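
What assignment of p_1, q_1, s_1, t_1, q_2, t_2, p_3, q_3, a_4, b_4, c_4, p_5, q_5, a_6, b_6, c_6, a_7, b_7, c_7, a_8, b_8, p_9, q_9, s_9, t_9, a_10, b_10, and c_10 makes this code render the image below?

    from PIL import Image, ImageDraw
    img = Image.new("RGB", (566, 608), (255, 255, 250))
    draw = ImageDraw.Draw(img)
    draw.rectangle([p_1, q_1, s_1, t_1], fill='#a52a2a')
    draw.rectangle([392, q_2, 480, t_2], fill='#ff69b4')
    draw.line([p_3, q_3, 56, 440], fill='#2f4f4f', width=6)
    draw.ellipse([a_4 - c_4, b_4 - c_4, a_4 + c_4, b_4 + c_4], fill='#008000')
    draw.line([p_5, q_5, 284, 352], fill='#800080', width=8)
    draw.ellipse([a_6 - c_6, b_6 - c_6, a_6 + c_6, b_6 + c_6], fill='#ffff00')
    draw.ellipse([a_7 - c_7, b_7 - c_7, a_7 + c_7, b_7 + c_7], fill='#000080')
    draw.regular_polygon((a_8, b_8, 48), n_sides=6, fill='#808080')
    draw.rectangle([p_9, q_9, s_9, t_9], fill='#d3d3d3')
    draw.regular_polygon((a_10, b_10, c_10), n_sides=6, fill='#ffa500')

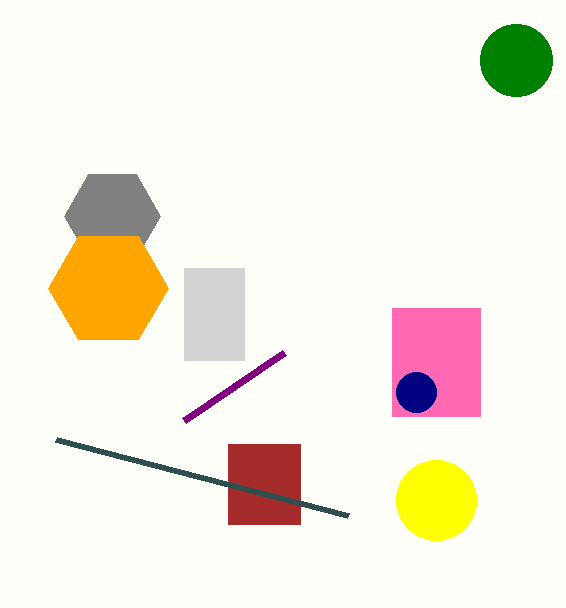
p_1 = 228
q_1 = 444
s_1 = 300
t_1 = 524
q_2 = 308
t_2 = 416
p_3 = 348
q_3 = 516
a_4 = 516
b_4 = 60
c_4 = 36
p_5 = 184
q_5 = 420
a_6 = 436
b_6 = 500
c_6 = 40
a_7 = 416
b_7 = 392
c_7 = 20
a_8 = 112
b_8 = 216
p_9 = 184
q_9 = 268
s_9 = 244
t_9 = 360
a_10 = 108
b_10 = 288
c_10 = 60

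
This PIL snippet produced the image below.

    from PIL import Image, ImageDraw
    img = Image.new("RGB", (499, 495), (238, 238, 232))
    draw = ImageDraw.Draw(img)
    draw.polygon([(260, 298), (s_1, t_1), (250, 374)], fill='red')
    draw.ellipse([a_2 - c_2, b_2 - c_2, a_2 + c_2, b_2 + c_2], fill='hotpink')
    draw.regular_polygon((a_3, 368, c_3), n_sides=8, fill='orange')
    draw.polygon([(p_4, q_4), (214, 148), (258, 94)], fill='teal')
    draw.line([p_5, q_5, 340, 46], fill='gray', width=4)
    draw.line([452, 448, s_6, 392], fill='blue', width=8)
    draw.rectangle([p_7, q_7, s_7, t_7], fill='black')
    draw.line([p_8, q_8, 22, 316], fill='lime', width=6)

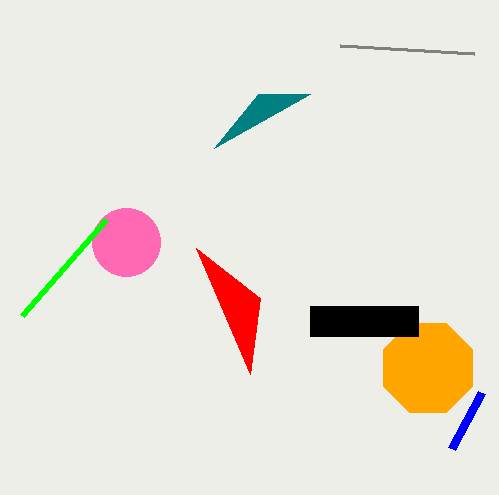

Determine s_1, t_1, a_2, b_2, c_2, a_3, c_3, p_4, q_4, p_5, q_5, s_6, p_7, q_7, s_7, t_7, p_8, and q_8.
s_1 = 196
t_1 = 248
a_2 = 126
b_2 = 242
c_2 = 34
a_3 = 428
c_3 = 48
p_4 = 310
q_4 = 94
p_5 = 474
q_5 = 54
s_6 = 482
p_7 = 310
q_7 = 306
s_7 = 418
t_7 = 336
p_8 = 106
q_8 = 220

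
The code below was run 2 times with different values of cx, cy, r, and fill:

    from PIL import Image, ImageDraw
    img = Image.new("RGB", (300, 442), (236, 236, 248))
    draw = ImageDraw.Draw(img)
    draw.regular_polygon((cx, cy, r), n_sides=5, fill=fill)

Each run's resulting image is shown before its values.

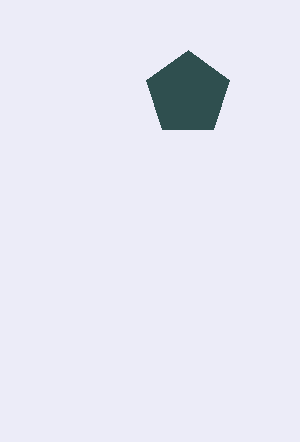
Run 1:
cx = 188; cy = 94; r = 44; fill = 'darkslategray'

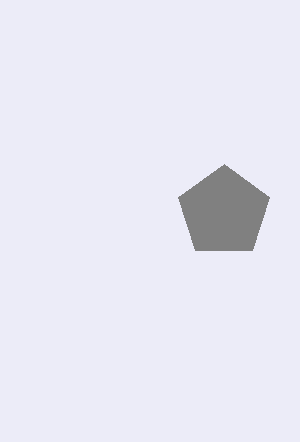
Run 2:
cx = 224, cy = 212, r = 48, fill = 'gray'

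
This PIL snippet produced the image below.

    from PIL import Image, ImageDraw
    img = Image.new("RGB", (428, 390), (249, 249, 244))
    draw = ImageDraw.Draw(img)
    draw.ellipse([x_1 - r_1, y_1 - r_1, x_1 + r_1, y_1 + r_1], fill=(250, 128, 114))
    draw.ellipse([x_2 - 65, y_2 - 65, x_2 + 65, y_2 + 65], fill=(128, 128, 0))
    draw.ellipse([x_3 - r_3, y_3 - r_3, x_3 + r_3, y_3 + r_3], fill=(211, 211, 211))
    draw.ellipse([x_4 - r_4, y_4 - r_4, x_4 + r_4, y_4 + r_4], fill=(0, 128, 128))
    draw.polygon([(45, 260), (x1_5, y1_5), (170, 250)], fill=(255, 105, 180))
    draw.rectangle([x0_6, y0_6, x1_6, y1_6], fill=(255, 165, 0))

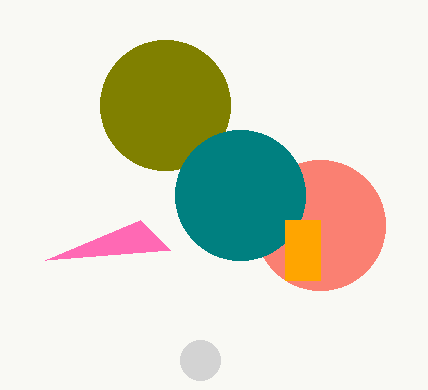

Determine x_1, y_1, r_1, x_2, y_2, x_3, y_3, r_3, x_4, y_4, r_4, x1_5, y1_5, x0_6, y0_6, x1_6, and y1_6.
x_1 = 320, y_1 = 225, r_1 = 65, x_2 = 165, y_2 = 105, x_3 = 200, y_3 = 360, r_3 = 20, x_4 = 240, y_4 = 195, r_4 = 65, x1_5 = 140, y1_5 = 220, x0_6 = 285, y0_6 = 220, x1_6 = 320, y1_6 = 280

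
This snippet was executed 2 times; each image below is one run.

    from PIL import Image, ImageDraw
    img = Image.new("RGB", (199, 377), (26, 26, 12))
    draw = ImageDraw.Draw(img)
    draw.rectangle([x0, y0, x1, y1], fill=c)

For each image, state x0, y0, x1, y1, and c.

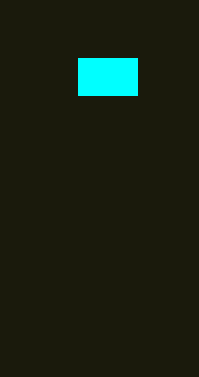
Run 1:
x0 = 78
y0 = 58
x1 = 137
y1 = 95
c = 'cyan'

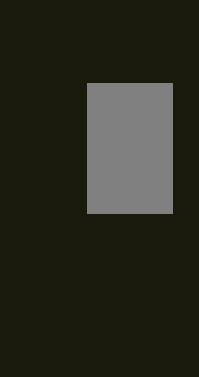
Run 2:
x0 = 87
y0 = 83
x1 = 172
y1 = 213
c = 'gray'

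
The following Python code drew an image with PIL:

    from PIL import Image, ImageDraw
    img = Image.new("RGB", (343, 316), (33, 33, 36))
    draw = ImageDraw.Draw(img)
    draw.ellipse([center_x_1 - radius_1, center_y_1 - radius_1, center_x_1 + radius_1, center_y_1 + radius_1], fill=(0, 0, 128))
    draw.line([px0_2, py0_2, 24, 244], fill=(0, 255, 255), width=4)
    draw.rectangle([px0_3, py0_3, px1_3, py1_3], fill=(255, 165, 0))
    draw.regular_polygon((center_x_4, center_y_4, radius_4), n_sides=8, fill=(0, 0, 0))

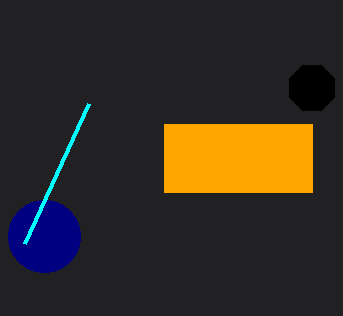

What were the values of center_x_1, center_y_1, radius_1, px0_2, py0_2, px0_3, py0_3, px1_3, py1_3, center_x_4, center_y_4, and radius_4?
center_x_1 = 44, center_y_1 = 236, radius_1 = 36, px0_2 = 88, py0_2 = 104, px0_3 = 164, py0_3 = 124, px1_3 = 312, py1_3 = 192, center_x_4 = 312, center_y_4 = 88, radius_4 = 24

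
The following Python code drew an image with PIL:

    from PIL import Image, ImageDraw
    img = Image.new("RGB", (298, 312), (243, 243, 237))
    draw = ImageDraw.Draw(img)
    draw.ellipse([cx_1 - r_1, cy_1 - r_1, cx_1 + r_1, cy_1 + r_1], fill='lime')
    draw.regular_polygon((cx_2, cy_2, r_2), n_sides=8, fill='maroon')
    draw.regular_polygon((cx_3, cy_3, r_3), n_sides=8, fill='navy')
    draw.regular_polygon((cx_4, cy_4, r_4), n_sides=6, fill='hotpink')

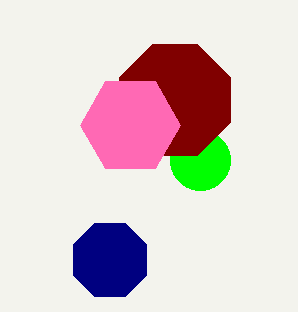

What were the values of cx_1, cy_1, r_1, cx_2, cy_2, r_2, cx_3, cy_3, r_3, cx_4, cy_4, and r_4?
cx_1 = 200
cy_1 = 160
r_1 = 30
cx_2 = 175
cy_2 = 100
r_2 = 60
cx_3 = 110
cy_3 = 260
r_3 = 40
cx_4 = 130
cy_4 = 125
r_4 = 50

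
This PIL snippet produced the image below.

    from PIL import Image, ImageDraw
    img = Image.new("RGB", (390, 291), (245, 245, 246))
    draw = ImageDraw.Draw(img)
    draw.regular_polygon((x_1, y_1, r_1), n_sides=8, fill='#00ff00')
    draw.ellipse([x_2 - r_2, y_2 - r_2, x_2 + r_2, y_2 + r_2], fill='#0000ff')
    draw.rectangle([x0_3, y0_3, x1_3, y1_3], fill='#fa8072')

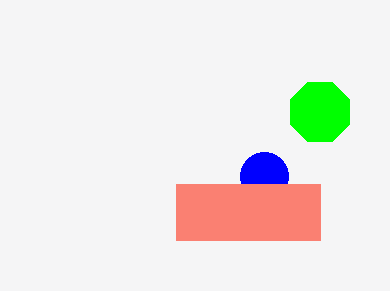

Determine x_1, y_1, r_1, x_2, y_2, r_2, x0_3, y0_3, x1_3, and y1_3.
x_1 = 320; y_1 = 112; r_1 = 32; x_2 = 264; y_2 = 176; r_2 = 24; x0_3 = 176; y0_3 = 184; x1_3 = 320; y1_3 = 240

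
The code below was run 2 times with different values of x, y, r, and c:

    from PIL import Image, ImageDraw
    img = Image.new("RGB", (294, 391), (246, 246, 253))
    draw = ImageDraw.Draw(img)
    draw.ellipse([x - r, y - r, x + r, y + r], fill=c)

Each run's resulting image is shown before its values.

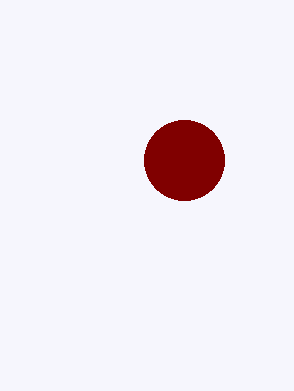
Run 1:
x = 184, y = 160, r = 40, c = 'maroon'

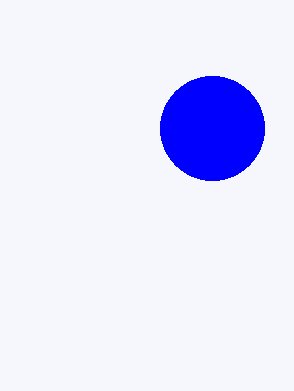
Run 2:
x = 212
y = 128
r = 52
c = 'blue'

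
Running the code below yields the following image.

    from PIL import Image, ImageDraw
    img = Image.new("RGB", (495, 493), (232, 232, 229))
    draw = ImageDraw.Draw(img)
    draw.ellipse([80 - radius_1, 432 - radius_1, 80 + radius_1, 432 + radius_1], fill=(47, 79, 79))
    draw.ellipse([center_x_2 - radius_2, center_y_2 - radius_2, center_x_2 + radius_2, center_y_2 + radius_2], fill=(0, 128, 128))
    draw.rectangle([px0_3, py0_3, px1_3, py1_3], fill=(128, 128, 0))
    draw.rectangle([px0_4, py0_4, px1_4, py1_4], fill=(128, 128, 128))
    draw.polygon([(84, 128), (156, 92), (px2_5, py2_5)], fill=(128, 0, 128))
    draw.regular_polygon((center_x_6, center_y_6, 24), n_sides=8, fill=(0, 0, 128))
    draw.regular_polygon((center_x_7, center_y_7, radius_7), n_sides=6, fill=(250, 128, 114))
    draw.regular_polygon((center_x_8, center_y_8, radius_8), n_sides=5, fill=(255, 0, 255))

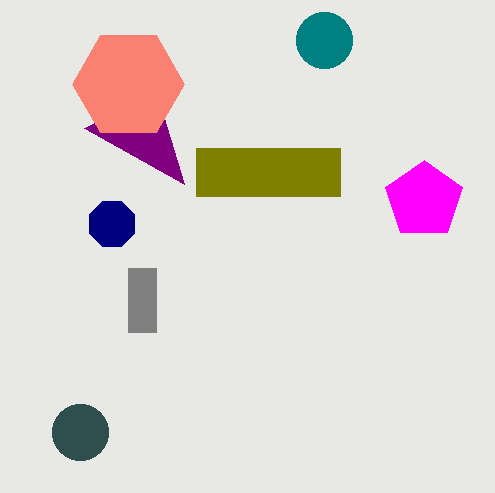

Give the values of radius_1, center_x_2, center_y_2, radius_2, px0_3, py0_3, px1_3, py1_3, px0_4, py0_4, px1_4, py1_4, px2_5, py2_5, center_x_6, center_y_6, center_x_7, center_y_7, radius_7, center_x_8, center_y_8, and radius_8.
radius_1 = 28, center_x_2 = 324, center_y_2 = 40, radius_2 = 28, px0_3 = 196, py0_3 = 148, px1_3 = 340, py1_3 = 196, px0_4 = 128, py0_4 = 268, px1_4 = 156, py1_4 = 332, px2_5 = 184, py2_5 = 184, center_x_6 = 112, center_y_6 = 224, center_x_7 = 128, center_y_7 = 84, radius_7 = 56, center_x_8 = 424, center_y_8 = 200, radius_8 = 40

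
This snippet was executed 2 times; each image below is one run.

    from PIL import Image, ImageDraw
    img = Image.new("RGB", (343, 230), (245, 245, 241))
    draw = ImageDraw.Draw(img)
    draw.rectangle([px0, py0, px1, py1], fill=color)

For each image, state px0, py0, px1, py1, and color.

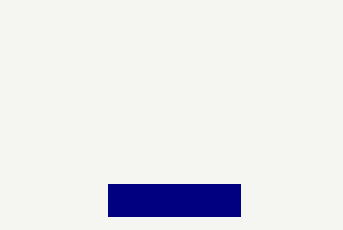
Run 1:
px0 = 108
py0 = 184
px1 = 240
py1 = 216
color = 'navy'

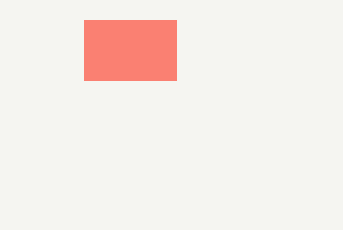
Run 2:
px0 = 84, py0 = 20, px1 = 176, py1 = 80, color = 'salmon'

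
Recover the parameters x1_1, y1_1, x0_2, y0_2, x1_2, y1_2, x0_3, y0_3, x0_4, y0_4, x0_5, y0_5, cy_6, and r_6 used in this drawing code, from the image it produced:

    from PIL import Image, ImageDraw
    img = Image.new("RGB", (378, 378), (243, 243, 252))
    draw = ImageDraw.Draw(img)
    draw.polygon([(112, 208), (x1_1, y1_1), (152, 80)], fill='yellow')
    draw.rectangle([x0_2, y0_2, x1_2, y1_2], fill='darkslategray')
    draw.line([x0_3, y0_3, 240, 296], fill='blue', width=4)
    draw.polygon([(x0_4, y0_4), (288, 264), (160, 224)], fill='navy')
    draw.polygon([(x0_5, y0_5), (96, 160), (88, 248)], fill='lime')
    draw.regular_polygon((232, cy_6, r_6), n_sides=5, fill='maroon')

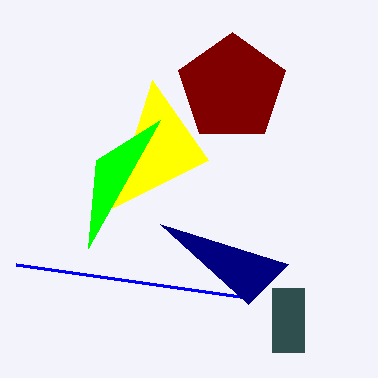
x1_1 = 208, y1_1 = 160, x0_2 = 272, y0_2 = 288, x1_2 = 304, y1_2 = 352, x0_3 = 16, y0_3 = 264, x0_4 = 248, y0_4 = 304, x0_5 = 160, y0_5 = 120, cy_6 = 88, r_6 = 56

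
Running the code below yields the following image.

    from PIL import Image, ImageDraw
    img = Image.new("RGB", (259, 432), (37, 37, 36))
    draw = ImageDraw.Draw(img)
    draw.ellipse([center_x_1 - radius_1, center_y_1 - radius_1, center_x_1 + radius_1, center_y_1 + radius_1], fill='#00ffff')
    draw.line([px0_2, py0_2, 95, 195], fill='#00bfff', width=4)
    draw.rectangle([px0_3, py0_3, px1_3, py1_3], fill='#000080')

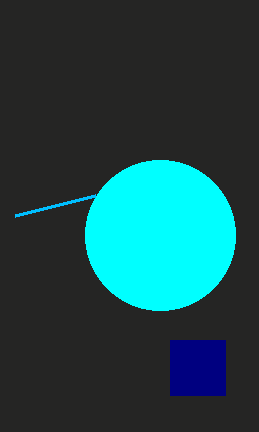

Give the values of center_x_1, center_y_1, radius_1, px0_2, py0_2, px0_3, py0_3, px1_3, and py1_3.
center_x_1 = 160, center_y_1 = 235, radius_1 = 75, px0_2 = 15, py0_2 = 215, px0_3 = 170, py0_3 = 340, px1_3 = 225, py1_3 = 395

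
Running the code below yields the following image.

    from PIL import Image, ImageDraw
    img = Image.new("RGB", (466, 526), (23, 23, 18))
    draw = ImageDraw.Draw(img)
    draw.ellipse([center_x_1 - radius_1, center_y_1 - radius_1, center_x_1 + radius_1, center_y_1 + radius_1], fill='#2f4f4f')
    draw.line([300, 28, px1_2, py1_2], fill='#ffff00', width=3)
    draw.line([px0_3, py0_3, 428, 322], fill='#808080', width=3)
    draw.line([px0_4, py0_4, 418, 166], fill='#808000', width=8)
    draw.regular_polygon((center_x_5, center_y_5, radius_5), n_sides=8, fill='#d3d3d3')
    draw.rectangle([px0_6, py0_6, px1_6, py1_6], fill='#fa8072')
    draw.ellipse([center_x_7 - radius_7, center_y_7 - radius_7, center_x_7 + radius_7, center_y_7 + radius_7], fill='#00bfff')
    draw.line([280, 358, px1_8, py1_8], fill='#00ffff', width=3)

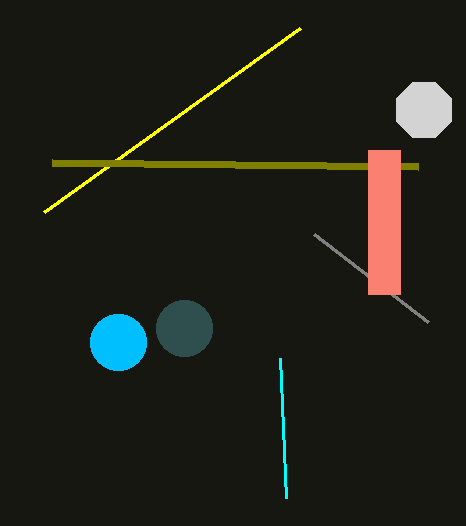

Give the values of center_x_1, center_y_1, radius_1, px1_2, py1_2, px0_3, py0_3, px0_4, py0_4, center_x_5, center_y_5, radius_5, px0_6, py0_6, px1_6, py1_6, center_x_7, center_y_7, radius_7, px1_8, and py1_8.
center_x_1 = 184, center_y_1 = 328, radius_1 = 28, px1_2 = 44, py1_2 = 212, px0_3 = 314, py0_3 = 234, px0_4 = 52, py0_4 = 162, center_x_5 = 424, center_y_5 = 110, radius_5 = 30, px0_6 = 368, py0_6 = 150, px1_6 = 400, py1_6 = 294, center_x_7 = 118, center_y_7 = 342, radius_7 = 28, px1_8 = 286, py1_8 = 498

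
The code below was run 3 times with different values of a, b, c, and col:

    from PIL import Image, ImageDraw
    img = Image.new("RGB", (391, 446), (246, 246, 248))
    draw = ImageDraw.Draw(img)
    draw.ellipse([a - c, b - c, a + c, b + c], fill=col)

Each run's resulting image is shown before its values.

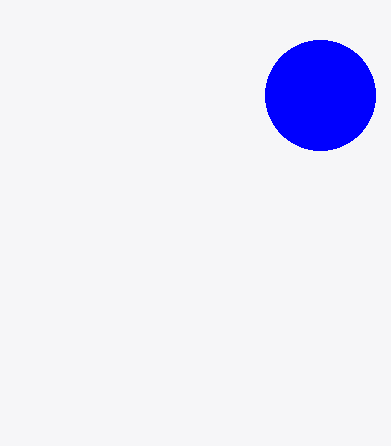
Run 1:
a = 320, b = 95, c = 55, col = 'blue'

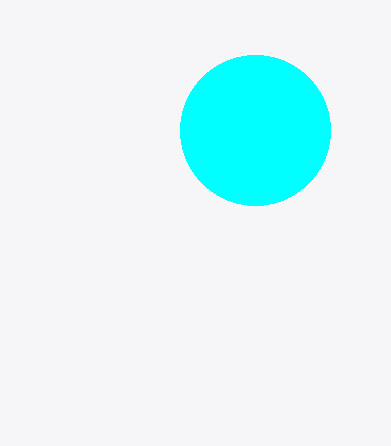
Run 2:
a = 255
b = 130
c = 75
col = 'cyan'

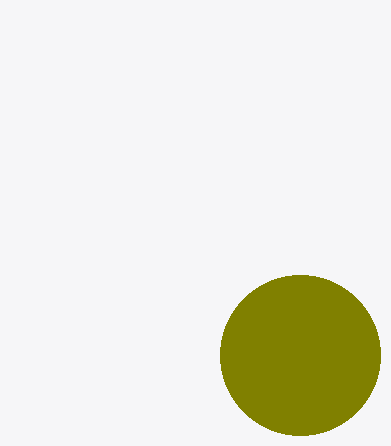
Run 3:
a = 300; b = 355; c = 80; col = 'olive'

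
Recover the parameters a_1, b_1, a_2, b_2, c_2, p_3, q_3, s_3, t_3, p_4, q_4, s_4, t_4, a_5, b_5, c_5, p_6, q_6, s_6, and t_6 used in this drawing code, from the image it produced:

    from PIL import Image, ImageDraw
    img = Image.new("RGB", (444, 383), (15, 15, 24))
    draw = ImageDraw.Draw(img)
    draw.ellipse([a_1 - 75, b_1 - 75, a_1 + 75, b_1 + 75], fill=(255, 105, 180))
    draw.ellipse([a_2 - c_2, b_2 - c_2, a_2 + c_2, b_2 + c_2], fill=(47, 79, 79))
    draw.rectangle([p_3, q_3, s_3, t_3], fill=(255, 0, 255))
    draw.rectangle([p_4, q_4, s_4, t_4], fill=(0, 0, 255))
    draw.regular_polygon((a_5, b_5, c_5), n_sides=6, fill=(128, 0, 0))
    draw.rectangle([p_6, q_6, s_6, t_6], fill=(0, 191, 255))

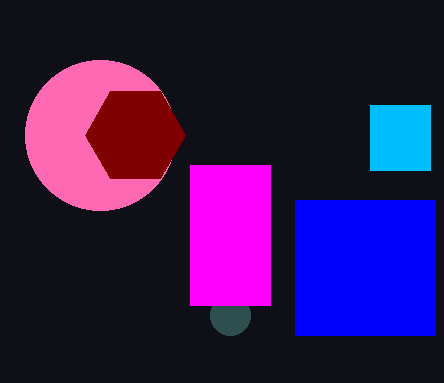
a_1 = 100; b_1 = 135; a_2 = 230; b_2 = 315; c_2 = 20; p_3 = 190; q_3 = 165; s_3 = 270; t_3 = 305; p_4 = 295; q_4 = 200; s_4 = 435; t_4 = 335; a_5 = 135; b_5 = 135; c_5 = 50; p_6 = 370; q_6 = 105; s_6 = 430; t_6 = 170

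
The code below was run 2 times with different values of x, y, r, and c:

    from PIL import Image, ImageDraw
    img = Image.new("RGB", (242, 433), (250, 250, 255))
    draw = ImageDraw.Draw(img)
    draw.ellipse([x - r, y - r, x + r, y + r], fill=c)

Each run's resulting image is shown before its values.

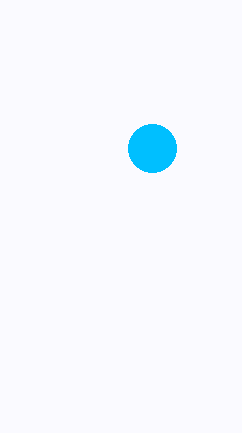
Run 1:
x = 152
y = 148
r = 24
c = 'deepskyblue'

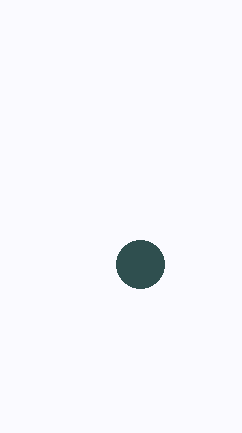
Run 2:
x = 140, y = 264, r = 24, c = 'darkslategray'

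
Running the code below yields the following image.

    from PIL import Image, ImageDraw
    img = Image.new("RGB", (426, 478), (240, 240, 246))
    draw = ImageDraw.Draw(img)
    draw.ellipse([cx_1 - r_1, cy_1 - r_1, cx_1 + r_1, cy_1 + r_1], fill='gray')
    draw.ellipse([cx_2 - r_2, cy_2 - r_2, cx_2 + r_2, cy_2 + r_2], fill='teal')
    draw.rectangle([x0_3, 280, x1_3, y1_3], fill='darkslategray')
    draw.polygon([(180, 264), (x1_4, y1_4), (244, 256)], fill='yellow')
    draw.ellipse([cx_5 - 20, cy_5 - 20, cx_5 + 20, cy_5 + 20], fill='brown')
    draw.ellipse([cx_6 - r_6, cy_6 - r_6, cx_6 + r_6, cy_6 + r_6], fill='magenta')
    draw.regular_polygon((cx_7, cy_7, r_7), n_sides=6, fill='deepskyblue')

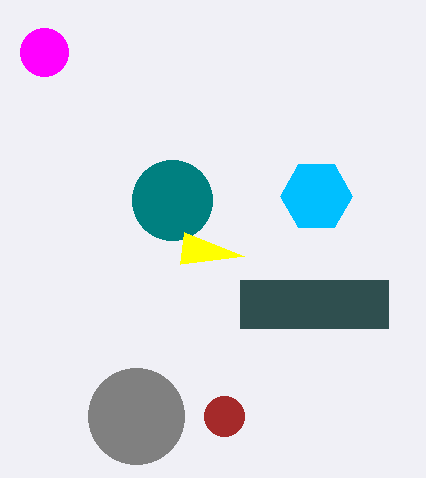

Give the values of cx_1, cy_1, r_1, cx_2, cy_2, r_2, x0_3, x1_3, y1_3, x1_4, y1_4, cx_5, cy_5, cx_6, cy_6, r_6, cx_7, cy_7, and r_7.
cx_1 = 136
cy_1 = 416
r_1 = 48
cx_2 = 172
cy_2 = 200
r_2 = 40
x0_3 = 240
x1_3 = 388
y1_3 = 328
x1_4 = 184
y1_4 = 232
cx_5 = 224
cy_5 = 416
cx_6 = 44
cy_6 = 52
r_6 = 24
cx_7 = 316
cy_7 = 196
r_7 = 36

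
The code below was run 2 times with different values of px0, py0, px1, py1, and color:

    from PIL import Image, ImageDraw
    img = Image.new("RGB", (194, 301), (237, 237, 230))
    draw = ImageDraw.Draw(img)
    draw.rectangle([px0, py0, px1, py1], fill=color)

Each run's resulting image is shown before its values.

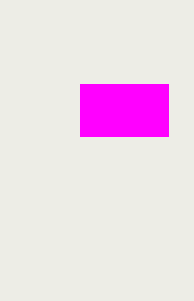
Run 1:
px0 = 80; py0 = 84; px1 = 168; py1 = 136; color = 'magenta'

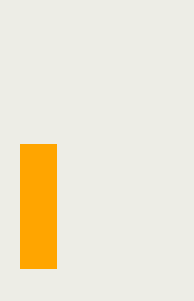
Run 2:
px0 = 20, py0 = 144, px1 = 56, py1 = 268, color = 'orange'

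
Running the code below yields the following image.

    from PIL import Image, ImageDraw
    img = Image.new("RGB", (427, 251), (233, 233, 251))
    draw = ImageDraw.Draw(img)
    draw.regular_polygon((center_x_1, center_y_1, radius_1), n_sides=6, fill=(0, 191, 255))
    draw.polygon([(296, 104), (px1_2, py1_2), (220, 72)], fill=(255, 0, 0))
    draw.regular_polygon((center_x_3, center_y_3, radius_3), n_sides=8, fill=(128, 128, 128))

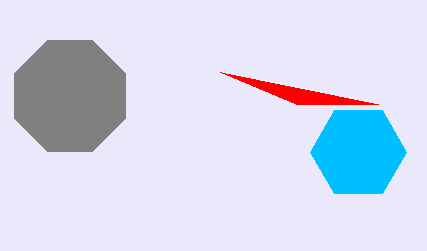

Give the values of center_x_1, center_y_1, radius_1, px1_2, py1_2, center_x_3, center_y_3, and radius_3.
center_x_1 = 358
center_y_1 = 152
radius_1 = 48
px1_2 = 378
py1_2 = 104
center_x_3 = 70
center_y_3 = 96
radius_3 = 60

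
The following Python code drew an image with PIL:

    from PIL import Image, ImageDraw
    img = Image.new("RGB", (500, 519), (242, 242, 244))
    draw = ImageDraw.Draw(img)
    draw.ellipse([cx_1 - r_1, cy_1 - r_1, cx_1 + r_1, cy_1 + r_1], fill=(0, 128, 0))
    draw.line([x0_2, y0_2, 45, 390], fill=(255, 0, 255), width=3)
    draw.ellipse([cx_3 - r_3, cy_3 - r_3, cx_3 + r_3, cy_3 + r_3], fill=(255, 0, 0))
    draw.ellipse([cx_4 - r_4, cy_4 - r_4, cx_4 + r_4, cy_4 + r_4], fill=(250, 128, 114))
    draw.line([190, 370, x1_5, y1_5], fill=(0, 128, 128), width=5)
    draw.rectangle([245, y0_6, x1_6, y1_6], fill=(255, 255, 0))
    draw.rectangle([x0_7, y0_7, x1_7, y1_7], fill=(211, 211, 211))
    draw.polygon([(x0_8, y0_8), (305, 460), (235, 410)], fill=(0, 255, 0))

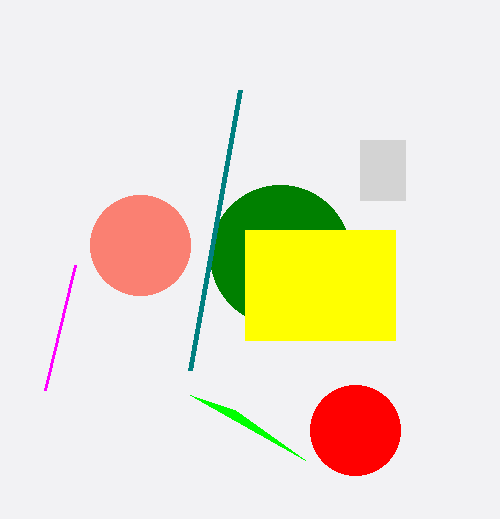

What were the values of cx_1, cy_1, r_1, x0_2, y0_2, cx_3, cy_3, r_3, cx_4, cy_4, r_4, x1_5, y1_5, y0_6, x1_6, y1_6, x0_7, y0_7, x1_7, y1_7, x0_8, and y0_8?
cx_1 = 280, cy_1 = 255, r_1 = 70, x0_2 = 75, y0_2 = 265, cx_3 = 355, cy_3 = 430, r_3 = 45, cx_4 = 140, cy_4 = 245, r_4 = 50, x1_5 = 240, y1_5 = 90, y0_6 = 230, x1_6 = 395, y1_6 = 340, x0_7 = 360, y0_7 = 140, x1_7 = 405, y1_7 = 200, x0_8 = 190, y0_8 = 395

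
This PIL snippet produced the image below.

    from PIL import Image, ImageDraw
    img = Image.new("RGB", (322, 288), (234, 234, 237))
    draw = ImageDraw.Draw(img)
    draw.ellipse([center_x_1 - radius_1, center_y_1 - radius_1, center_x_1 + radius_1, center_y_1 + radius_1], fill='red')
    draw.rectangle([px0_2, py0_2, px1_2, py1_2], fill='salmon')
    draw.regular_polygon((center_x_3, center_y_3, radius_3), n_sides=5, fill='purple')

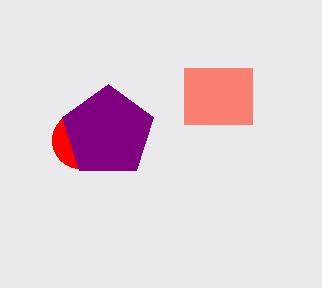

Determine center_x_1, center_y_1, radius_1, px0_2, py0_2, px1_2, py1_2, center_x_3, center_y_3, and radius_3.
center_x_1 = 80
center_y_1 = 140
radius_1 = 28
px0_2 = 184
py0_2 = 68
px1_2 = 252
py1_2 = 124
center_x_3 = 108
center_y_3 = 132
radius_3 = 48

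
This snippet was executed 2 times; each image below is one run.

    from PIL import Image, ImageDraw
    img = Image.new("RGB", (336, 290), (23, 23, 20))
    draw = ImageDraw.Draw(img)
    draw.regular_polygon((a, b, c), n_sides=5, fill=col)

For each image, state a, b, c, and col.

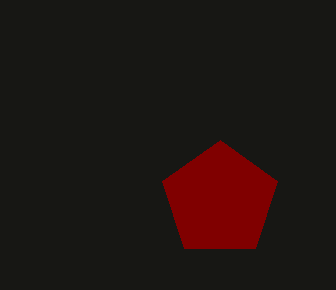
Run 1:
a = 220; b = 200; c = 60; col = 'maroon'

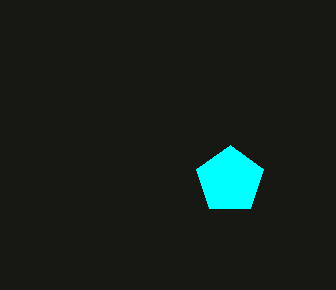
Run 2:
a = 230, b = 180, c = 35, col = 'cyan'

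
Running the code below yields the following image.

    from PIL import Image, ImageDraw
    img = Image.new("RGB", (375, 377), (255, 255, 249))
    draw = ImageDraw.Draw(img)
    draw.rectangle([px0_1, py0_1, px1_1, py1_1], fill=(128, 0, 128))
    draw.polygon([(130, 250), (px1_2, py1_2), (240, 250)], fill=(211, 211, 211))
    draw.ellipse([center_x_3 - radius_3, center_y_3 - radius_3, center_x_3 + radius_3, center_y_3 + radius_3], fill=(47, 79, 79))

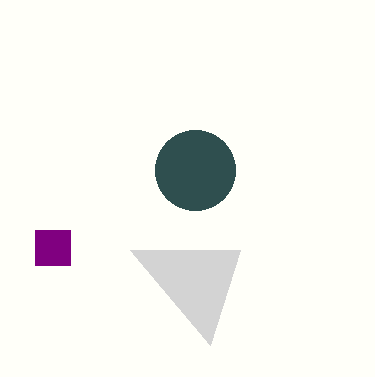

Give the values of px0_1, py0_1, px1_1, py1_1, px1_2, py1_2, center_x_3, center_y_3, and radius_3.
px0_1 = 35
py0_1 = 230
px1_1 = 70
py1_1 = 265
px1_2 = 210
py1_2 = 345
center_x_3 = 195
center_y_3 = 170
radius_3 = 40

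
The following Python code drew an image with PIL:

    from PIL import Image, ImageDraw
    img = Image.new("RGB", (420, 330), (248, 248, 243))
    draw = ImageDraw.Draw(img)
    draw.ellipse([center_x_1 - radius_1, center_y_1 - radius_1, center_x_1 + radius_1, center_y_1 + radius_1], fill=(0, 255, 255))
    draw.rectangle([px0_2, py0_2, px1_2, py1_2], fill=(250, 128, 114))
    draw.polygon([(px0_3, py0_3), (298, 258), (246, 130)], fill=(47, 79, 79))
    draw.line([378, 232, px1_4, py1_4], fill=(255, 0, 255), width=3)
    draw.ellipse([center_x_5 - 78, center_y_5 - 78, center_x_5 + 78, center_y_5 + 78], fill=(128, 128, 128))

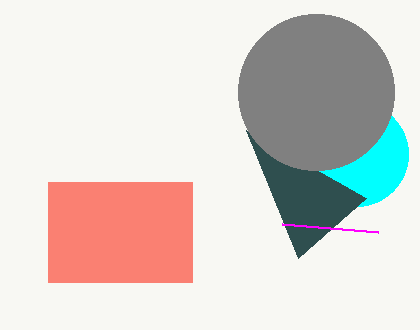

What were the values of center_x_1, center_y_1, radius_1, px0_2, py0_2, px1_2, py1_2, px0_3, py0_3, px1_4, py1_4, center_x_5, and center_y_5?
center_x_1 = 356; center_y_1 = 154; radius_1 = 52; px0_2 = 48; py0_2 = 182; px1_2 = 192; py1_2 = 282; px0_3 = 366; py0_3 = 198; px1_4 = 282; py1_4 = 224; center_x_5 = 316; center_y_5 = 92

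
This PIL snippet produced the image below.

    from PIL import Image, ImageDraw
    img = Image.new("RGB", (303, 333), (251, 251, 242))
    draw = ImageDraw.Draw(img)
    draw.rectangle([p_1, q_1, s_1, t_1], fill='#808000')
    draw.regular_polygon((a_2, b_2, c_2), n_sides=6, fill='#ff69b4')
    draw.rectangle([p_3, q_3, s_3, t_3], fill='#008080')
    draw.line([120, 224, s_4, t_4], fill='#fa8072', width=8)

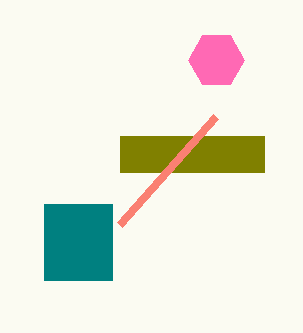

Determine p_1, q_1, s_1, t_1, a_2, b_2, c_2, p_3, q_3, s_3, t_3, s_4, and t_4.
p_1 = 120, q_1 = 136, s_1 = 264, t_1 = 172, a_2 = 216, b_2 = 60, c_2 = 28, p_3 = 44, q_3 = 204, s_3 = 112, t_3 = 280, s_4 = 216, t_4 = 116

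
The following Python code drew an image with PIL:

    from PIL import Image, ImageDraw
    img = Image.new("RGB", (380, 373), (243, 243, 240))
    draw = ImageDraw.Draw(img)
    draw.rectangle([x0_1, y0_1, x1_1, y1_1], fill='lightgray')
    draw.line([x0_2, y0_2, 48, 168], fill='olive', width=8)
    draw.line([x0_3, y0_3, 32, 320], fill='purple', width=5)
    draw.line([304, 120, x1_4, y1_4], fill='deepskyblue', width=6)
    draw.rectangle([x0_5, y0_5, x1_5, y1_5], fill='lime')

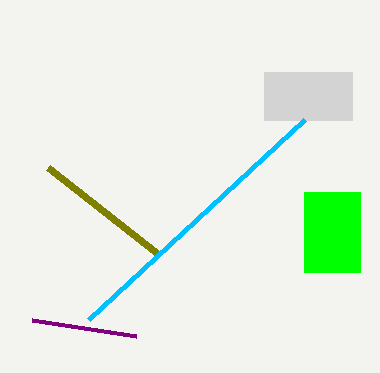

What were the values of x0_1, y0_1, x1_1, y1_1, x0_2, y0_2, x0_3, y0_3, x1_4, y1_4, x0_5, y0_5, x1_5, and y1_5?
x0_1 = 264, y0_1 = 72, x1_1 = 352, y1_1 = 120, x0_2 = 160, y0_2 = 256, x0_3 = 136, y0_3 = 336, x1_4 = 88, y1_4 = 320, x0_5 = 304, y0_5 = 192, x1_5 = 360, y1_5 = 272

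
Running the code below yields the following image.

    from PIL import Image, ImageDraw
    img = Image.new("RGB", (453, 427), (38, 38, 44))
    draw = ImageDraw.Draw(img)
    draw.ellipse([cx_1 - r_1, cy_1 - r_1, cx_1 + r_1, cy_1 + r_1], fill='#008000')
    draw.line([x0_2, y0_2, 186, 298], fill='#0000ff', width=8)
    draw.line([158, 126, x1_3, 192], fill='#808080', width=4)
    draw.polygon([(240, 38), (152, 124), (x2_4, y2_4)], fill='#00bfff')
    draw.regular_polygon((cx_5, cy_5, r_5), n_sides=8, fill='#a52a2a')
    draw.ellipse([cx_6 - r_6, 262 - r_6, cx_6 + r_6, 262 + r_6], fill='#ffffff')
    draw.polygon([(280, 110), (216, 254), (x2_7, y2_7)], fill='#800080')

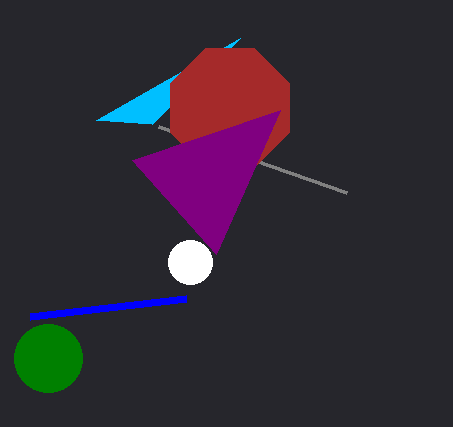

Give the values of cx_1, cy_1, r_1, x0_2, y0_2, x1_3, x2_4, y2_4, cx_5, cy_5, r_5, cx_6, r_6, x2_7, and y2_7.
cx_1 = 48
cy_1 = 358
r_1 = 34
x0_2 = 30
y0_2 = 316
x1_3 = 346
x2_4 = 96
y2_4 = 120
cx_5 = 230
cy_5 = 108
r_5 = 64
cx_6 = 190
r_6 = 22
x2_7 = 132
y2_7 = 160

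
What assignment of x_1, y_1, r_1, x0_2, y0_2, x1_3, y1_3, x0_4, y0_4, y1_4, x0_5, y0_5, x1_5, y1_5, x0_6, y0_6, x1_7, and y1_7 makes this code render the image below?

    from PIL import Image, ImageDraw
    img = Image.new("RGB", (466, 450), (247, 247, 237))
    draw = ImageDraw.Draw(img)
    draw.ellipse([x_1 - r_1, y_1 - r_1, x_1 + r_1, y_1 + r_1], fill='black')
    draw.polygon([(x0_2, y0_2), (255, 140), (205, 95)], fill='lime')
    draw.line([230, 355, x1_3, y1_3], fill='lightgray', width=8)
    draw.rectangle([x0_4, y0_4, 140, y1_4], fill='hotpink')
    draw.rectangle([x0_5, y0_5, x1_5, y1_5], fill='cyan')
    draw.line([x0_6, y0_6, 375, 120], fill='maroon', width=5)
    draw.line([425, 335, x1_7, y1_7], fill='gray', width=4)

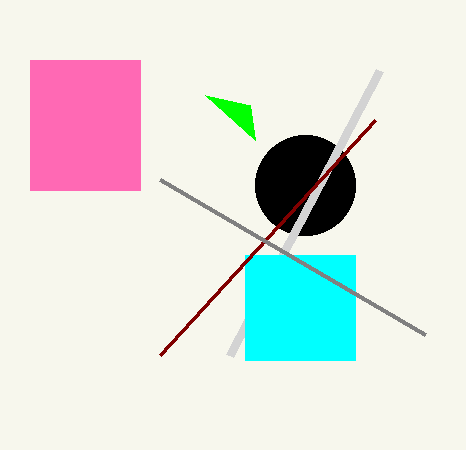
x_1 = 305; y_1 = 185; r_1 = 50; x0_2 = 250; y0_2 = 105; x1_3 = 380; y1_3 = 70; x0_4 = 30; y0_4 = 60; y1_4 = 190; x0_5 = 245; y0_5 = 255; x1_5 = 355; y1_5 = 360; x0_6 = 160; y0_6 = 355; x1_7 = 160; y1_7 = 180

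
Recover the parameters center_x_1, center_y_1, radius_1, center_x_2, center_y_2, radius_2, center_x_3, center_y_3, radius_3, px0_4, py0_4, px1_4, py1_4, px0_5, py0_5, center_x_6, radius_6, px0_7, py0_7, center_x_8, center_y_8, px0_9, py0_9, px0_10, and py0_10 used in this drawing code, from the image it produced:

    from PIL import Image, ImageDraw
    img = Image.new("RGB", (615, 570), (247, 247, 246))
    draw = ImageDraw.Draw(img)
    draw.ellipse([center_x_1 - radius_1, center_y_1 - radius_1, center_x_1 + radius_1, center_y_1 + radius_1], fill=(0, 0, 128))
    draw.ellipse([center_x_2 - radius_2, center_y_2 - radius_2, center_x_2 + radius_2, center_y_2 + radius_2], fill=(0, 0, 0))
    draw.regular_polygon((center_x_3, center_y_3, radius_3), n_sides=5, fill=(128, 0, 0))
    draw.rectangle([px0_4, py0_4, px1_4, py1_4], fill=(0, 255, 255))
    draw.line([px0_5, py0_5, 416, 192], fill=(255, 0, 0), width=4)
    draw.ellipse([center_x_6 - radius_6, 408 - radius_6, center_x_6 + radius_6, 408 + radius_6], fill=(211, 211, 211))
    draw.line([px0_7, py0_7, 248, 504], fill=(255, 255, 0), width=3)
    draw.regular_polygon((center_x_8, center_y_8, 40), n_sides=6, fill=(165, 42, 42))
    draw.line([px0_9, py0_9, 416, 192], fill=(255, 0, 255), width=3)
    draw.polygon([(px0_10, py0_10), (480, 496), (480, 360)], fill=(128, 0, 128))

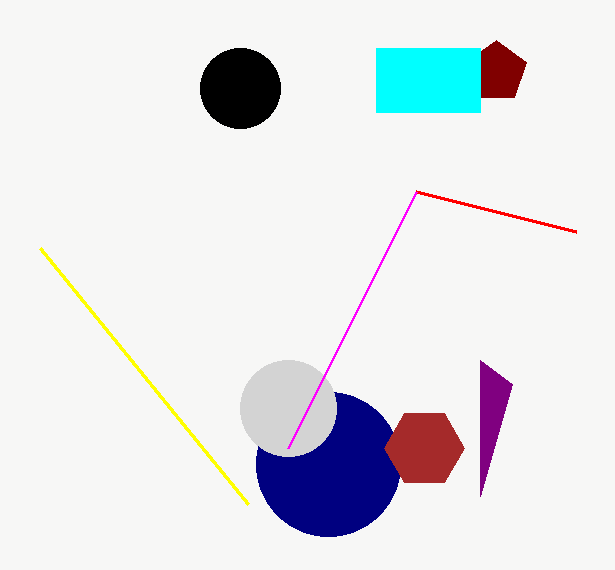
center_x_1 = 328; center_y_1 = 464; radius_1 = 72; center_x_2 = 240; center_y_2 = 88; radius_2 = 40; center_x_3 = 496; center_y_3 = 72; radius_3 = 32; px0_4 = 376; py0_4 = 48; px1_4 = 480; py1_4 = 112; px0_5 = 576; py0_5 = 232; center_x_6 = 288; radius_6 = 48; px0_7 = 40; py0_7 = 248; center_x_8 = 424; center_y_8 = 448; px0_9 = 288; py0_9 = 448; px0_10 = 512; py0_10 = 384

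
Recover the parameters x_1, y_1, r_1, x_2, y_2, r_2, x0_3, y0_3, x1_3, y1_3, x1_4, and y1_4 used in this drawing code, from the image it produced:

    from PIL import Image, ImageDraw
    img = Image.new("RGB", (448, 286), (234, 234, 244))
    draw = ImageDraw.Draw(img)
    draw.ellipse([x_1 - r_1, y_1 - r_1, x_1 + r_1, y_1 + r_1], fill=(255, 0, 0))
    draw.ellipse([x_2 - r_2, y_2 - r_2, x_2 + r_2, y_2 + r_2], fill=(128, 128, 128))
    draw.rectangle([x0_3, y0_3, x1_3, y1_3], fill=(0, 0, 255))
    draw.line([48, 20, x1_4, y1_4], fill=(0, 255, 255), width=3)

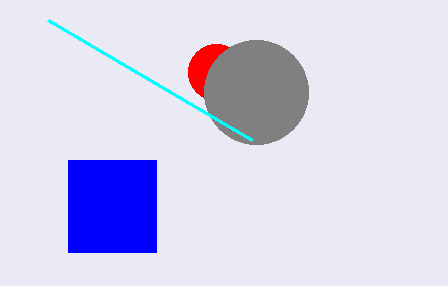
x_1 = 216; y_1 = 72; r_1 = 28; x_2 = 256; y_2 = 92; r_2 = 52; x0_3 = 68; y0_3 = 160; x1_3 = 156; y1_3 = 252; x1_4 = 252; y1_4 = 140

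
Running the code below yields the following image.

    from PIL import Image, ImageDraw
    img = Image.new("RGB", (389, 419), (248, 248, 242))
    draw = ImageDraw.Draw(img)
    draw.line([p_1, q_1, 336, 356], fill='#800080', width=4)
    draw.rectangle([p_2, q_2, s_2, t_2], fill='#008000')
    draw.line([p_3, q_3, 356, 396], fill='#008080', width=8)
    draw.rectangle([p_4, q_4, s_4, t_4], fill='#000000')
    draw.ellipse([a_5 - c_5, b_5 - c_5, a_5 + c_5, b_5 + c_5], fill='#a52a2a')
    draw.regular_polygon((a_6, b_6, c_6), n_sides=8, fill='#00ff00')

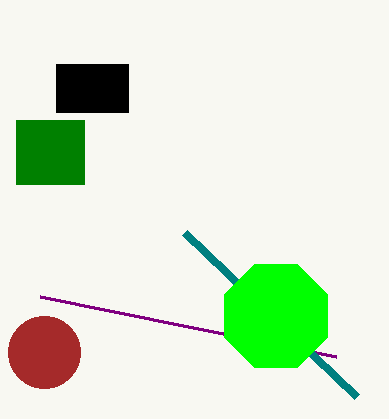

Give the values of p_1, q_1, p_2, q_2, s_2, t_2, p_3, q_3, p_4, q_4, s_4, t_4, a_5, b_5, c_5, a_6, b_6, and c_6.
p_1 = 40
q_1 = 296
p_2 = 16
q_2 = 120
s_2 = 84
t_2 = 184
p_3 = 184
q_3 = 232
p_4 = 56
q_4 = 64
s_4 = 128
t_4 = 112
a_5 = 44
b_5 = 352
c_5 = 36
a_6 = 276
b_6 = 316
c_6 = 56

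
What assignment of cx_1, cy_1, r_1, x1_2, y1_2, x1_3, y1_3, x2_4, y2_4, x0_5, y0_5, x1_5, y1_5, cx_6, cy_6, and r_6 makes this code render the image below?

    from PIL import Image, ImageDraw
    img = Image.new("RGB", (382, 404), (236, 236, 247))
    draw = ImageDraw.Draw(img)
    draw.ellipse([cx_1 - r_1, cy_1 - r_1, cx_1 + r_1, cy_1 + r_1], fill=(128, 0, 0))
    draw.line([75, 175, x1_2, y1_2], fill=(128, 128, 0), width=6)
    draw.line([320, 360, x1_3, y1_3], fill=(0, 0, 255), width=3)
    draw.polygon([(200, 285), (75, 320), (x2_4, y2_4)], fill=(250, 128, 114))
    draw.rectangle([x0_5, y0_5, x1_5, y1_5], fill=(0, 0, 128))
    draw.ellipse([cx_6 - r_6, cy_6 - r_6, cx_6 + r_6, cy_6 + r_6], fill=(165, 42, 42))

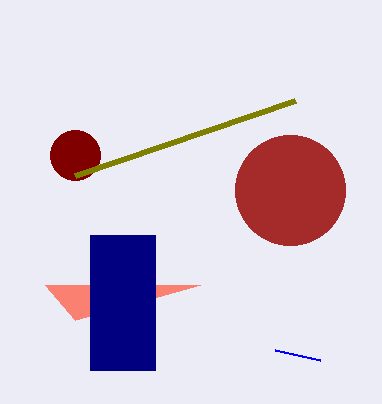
cx_1 = 75, cy_1 = 155, r_1 = 25, x1_2 = 295, y1_2 = 100, x1_3 = 275, y1_3 = 350, x2_4 = 45, y2_4 = 285, x0_5 = 90, y0_5 = 235, x1_5 = 155, y1_5 = 370, cx_6 = 290, cy_6 = 190, r_6 = 55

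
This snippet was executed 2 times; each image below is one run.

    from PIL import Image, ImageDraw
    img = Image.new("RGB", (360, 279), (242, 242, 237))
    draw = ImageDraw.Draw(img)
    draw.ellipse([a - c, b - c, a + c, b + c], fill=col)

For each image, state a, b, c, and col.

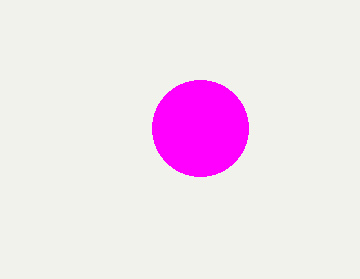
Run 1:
a = 200, b = 128, c = 48, col = 'magenta'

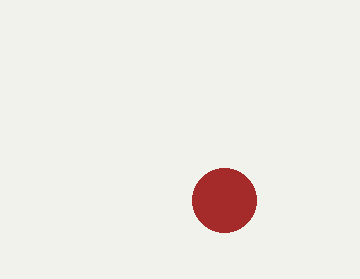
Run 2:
a = 224
b = 200
c = 32
col = 'brown'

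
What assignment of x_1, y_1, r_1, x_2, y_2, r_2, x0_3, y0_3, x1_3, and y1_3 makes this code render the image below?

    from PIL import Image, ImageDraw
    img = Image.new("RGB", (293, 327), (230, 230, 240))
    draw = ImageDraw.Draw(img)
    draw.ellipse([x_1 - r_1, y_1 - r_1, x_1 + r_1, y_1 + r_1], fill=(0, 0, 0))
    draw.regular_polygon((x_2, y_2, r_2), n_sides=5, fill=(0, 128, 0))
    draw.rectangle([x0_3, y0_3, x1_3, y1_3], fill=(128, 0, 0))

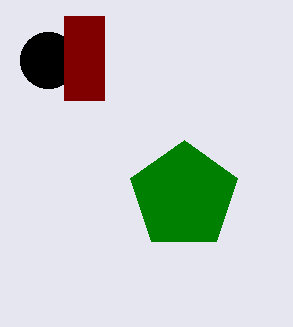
x_1 = 48, y_1 = 60, r_1 = 28, x_2 = 184, y_2 = 196, r_2 = 56, x0_3 = 64, y0_3 = 16, x1_3 = 104, y1_3 = 100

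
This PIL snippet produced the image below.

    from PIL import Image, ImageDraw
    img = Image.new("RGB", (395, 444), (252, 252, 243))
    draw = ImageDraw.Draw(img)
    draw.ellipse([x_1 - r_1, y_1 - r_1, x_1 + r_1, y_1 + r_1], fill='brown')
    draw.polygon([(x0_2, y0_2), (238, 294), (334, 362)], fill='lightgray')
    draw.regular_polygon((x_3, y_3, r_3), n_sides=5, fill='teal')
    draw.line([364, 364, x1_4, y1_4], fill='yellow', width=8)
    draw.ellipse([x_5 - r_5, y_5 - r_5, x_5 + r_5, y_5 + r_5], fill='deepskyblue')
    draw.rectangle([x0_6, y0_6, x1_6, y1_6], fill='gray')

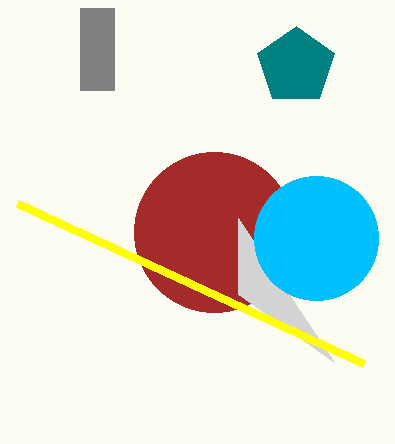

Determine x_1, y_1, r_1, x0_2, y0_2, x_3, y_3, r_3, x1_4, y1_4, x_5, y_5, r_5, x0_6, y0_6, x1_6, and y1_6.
x_1 = 214
y_1 = 232
r_1 = 80
x0_2 = 238
y0_2 = 218
x_3 = 296
y_3 = 66
r_3 = 40
x1_4 = 18
y1_4 = 204
x_5 = 316
y_5 = 238
r_5 = 62
x0_6 = 80
y0_6 = 8
x1_6 = 114
y1_6 = 90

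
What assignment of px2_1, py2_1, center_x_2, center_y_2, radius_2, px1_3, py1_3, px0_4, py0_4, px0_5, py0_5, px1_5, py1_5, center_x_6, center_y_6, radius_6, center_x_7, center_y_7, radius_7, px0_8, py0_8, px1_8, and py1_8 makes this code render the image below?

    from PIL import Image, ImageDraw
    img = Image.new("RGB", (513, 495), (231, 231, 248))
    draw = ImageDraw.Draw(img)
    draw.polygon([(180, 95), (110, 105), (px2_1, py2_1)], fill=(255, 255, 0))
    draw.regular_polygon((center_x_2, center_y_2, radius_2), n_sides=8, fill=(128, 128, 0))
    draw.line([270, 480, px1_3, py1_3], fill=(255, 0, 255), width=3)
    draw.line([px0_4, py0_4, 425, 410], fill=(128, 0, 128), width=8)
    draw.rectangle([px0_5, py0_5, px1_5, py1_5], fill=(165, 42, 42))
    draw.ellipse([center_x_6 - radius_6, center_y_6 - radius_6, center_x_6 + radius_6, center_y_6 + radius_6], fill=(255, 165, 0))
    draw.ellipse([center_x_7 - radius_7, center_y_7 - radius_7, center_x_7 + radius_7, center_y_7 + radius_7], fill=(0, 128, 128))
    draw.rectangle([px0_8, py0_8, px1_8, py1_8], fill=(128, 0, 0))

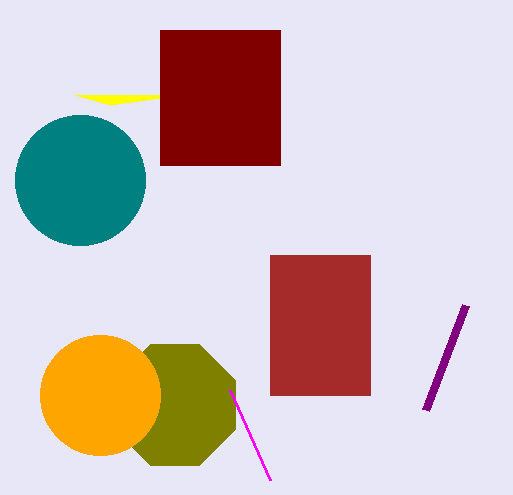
px2_1 = 75, py2_1 = 95, center_x_2 = 175, center_y_2 = 405, radius_2 = 65, px1_3 = 230, py1_3 = 390, px0_4 = 465, py0_4 = 305, px0_5 = 270, py0_5 = 255, px1_5 = 370, py1_5 = 395, center_x_6 = 100, center_y_6 = 395, radius_6 = 60, center_x_7 = 80, center_y_7 = 180, radius_7 = 65, px0_8 = 160, py0_8 = 30, px1_8 = 280, py1_8 = 165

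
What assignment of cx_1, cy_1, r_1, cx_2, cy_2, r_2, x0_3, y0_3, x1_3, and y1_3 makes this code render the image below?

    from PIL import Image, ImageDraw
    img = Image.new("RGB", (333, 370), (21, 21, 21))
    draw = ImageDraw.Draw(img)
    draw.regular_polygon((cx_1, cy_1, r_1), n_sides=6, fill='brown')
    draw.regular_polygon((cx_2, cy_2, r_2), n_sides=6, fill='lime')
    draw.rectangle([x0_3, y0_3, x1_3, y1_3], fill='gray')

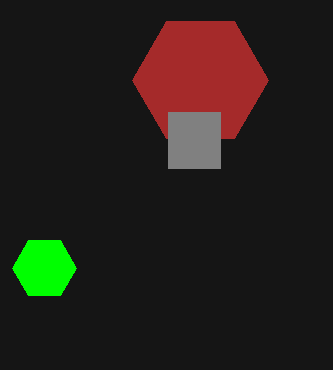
cx_1 = 200; cy_1 = 80; r_1 = 68; cx_2 = 44; cy_2 = 268; r_2 = 32; x0_3 = 168; y0_3 = 112; x1_3 = 220; y1_3 = 168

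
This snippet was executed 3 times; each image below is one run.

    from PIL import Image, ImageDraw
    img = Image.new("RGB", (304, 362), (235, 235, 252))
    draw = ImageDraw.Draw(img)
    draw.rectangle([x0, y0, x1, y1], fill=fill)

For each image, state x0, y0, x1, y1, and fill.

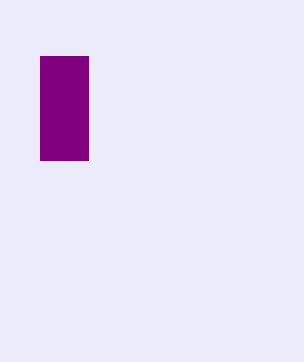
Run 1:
x0 = 40, y0 = 56, x1 = 88, y1 = 160, fill = 'purple'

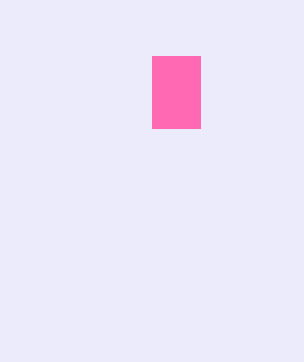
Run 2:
x0 = 152
y0 = 56
x1 = 200
y1 = 128
fill = 'hotpink'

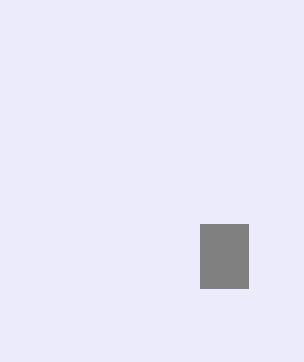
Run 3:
x0 = 200; y0 = 224; x1 = 248; y1 = 288; fill = 'gray'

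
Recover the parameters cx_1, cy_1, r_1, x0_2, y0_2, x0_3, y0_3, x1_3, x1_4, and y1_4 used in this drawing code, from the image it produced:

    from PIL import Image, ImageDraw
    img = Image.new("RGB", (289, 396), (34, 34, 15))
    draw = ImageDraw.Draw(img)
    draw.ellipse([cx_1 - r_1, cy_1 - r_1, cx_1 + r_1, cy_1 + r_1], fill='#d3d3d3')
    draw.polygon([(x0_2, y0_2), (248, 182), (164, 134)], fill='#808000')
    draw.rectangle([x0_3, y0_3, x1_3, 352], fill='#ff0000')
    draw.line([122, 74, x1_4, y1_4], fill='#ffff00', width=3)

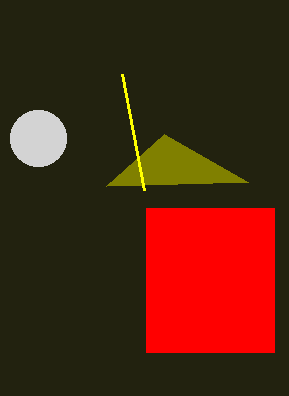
cx_1 = 38
cy_1 = 138
r_1 = 28
x0_2 = 106
y0_2 = 186
x0_3 = 146
y0_3 = 208
x1_3 = 274
x1_4 = 144
y1_4 = 190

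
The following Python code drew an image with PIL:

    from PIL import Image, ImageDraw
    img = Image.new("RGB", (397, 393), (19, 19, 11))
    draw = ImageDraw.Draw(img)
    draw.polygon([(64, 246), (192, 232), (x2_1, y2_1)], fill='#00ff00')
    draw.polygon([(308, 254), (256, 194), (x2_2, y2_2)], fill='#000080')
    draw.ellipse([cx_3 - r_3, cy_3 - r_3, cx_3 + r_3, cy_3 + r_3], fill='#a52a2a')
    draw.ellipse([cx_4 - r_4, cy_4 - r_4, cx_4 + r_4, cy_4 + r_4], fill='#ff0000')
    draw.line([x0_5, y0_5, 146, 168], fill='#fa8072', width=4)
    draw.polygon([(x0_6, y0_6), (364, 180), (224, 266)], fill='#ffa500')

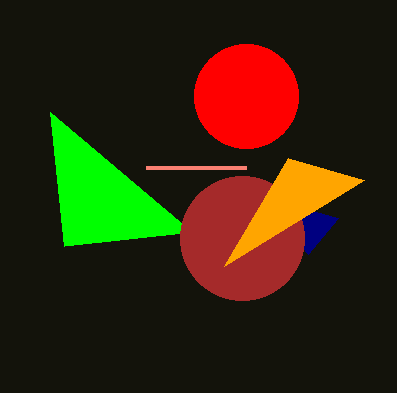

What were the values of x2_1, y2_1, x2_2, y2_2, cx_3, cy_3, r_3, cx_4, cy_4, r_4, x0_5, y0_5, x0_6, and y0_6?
x2_1 = 50; y2_1 = 112; x2_2 = 338; y2_2 = 218; cx_3 = 242; cy_3 = 238; r_3 = 62; cx_4 = 246; cy_4 = 96; r_4 = 52; x0_5 = 246; y0_5 = 168; x0_6 = 288; y0_6 = 158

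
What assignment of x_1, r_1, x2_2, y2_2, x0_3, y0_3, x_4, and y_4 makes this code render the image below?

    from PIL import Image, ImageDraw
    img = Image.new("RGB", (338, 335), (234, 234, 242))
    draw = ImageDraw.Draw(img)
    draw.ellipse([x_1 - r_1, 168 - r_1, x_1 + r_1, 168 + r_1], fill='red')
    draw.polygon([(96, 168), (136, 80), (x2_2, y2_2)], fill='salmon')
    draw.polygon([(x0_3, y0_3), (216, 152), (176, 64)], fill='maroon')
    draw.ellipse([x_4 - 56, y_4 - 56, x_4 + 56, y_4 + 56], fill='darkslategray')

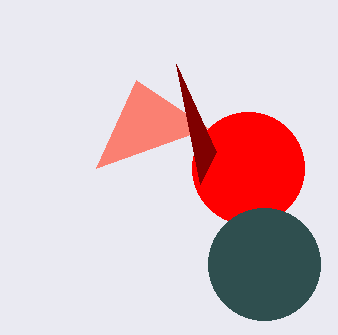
x_1 = 248
r_1 = 56
x2_2 = 208
y2_2 = 128
x0_3 = 200
y0_3 = 184
x_4 = 264
y_4 = 264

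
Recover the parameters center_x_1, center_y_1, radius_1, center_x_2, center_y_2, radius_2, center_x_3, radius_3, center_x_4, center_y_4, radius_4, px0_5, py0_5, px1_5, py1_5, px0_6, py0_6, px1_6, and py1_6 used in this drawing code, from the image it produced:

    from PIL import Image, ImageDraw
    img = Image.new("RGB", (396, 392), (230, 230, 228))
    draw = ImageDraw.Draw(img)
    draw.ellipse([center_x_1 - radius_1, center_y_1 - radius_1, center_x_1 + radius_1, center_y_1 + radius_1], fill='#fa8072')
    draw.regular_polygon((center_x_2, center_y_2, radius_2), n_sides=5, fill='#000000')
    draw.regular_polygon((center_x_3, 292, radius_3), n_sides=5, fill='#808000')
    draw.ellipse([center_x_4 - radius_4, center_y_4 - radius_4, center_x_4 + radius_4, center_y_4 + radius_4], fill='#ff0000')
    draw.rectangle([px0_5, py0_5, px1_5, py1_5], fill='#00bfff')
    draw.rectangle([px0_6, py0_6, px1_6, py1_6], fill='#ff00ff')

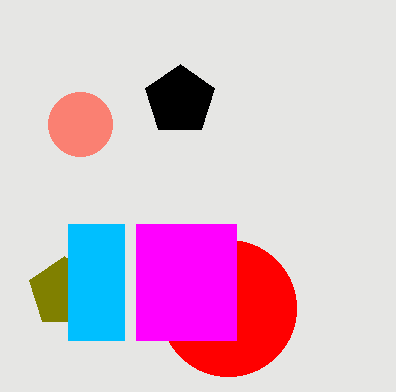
center_x_1 = 80; center_y_1 = 124; radius_1 = 32; center_x_2 = 180; center_y_2 = 100; radius_2 = 36; center_x_3 = 64; radius_3 = 36; center_x_4 = 228; center_y_4 = 308; radius_4 = 68; px0_5 = 68; py0_5 = 224; px1_5 = 124; py1_5 = 340; px0_6 = 136; py0_6 = 224; px1_6 = 236; py1_6 = 340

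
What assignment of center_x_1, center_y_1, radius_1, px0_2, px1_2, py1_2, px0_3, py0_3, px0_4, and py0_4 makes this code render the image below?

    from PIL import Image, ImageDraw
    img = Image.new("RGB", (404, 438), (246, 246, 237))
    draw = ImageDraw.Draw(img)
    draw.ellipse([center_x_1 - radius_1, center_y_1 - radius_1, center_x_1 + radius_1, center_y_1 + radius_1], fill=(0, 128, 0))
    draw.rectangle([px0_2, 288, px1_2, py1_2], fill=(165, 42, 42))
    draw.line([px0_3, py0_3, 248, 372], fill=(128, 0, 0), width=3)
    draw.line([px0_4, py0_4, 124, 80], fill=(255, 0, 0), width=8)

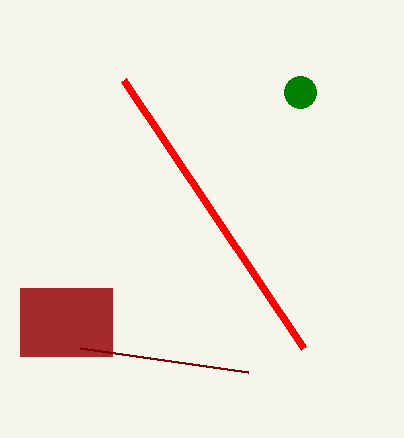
center_x_1 = 300; center_y_1 = 92; radius_1 = 16; px0_2 = 20; px1_2 = 112; py1_2 = 356; px0_3 = 80; py0_3 = 348; px0_4 = 304; py0_4 = 348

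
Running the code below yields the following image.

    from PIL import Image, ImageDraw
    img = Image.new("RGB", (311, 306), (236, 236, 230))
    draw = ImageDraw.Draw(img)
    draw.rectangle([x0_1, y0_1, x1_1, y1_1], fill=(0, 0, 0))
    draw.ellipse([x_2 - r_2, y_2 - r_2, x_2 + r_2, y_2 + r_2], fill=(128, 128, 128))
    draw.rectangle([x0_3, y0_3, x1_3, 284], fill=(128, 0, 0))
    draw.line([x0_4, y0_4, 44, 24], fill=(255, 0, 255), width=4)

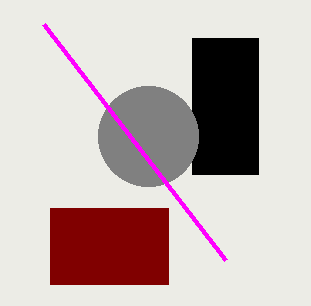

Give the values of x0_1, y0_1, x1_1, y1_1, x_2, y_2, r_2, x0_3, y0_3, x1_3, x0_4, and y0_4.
x0_1 = 192; y0_1 = 38; x1_1 = 258; y1_1 = 174; x_2 = 148; y_2 = 136; r_2 = 50; x0_3 = 50; y0_3 = 208; x1_3 = 168; x0_4 = 226; y0_4 = 260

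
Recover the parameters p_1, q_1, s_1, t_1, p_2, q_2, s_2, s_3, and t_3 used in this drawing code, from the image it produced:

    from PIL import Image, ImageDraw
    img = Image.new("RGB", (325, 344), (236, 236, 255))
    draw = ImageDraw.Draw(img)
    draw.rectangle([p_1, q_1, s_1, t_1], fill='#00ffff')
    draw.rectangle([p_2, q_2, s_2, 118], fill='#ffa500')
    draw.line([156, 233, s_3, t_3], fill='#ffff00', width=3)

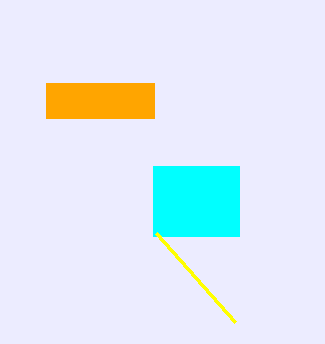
p_1 = 153, q_1 = 166, s_1 = 239, t_1 = 236, p_2 = 46, q_2 = 83, s_2 = 154, s_3 = 235, t_3 = 322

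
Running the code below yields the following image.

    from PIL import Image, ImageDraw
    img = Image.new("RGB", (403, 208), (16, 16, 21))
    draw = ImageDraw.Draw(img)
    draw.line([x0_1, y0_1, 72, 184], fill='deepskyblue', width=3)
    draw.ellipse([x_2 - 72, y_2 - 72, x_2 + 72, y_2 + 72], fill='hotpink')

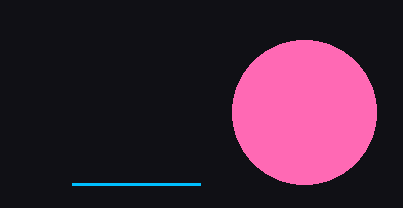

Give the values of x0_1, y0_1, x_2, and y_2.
x0_1 = 200, y0_1 = 184, x_2 = 304, y_2 = 112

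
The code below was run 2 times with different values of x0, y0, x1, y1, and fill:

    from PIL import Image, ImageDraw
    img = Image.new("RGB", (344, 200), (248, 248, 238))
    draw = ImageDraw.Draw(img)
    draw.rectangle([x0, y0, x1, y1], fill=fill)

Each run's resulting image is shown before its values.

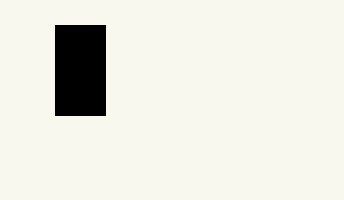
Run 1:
x0 = 55; y0 = 25; x1 = 105; y1 = 115; fill = 'black'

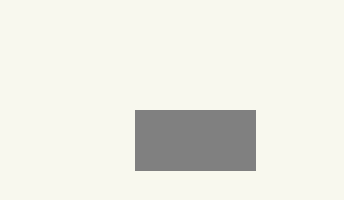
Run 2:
x0 = 135; y0 = 110; x1 = 255; y1 = 170; fill = 'gray'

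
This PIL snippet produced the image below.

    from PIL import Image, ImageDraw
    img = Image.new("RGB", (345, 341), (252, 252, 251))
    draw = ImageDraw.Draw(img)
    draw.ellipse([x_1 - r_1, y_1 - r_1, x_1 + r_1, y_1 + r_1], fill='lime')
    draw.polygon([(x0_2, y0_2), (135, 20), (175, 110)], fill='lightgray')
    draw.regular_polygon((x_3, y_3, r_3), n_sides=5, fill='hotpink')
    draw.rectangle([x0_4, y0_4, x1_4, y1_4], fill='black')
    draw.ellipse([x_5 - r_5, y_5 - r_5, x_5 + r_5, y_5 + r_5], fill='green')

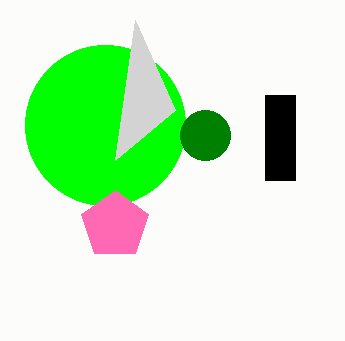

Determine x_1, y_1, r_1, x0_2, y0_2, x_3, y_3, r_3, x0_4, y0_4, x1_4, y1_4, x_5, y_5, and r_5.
x_1 = 105, y_1 = 125, r_1 = 80, x0_2 = 115, y0_2 = 160, x_3 = 115, y_3 = 225, r_3 = 35, x0_4 = 265, y0_4 = 95, x1_4 = 295, y1_4 = 180, x_5 = 205, y_5 = 135, r_5 = 25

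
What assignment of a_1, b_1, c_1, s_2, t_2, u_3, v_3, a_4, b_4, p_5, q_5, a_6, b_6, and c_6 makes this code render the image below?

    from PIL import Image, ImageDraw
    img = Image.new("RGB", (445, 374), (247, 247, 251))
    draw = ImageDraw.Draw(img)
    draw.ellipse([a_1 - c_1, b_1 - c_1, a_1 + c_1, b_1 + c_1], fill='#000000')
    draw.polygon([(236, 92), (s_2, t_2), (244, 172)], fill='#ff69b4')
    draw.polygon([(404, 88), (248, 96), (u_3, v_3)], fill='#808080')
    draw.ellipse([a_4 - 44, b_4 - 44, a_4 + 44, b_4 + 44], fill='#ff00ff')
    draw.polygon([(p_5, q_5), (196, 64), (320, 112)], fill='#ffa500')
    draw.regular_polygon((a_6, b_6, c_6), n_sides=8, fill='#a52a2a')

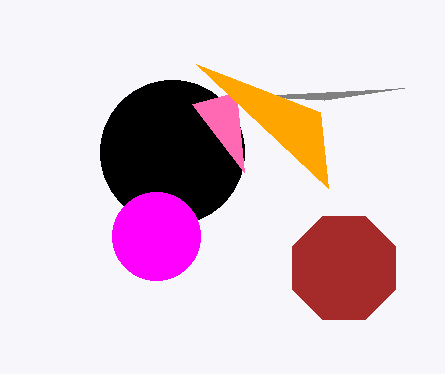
a_1 = 172, b_1 = 152, c_1 = 72, s_2 = 192, t_2 = 104, u_3 = 324, v_3 = 100, a_4 = 156, b_4 = 236, p_5 = 328, q_5 = 188, a_6 = 344, b_6 = 268, c_6 = 56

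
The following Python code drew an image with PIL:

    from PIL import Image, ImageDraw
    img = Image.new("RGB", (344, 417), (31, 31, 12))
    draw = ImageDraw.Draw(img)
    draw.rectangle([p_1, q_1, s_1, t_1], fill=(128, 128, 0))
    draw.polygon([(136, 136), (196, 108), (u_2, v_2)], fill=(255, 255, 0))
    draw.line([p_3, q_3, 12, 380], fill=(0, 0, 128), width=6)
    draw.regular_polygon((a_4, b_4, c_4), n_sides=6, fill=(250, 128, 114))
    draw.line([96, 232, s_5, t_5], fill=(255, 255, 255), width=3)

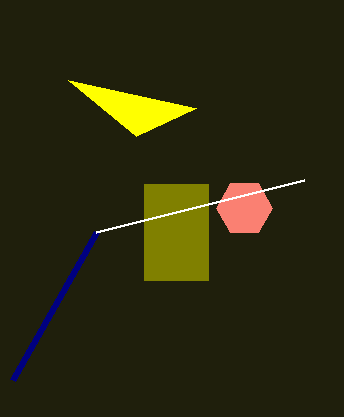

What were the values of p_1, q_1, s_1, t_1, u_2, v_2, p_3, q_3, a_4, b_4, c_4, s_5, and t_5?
p_1 = 144; q_1 = 184; s_1 = 208; t_1 = 280; u_2 = 68; v_2 = 80; p_3 = 96; q_3 = 232; a_4 = 244; b_4 = 208; c_4 = 28; s_5 = 304; t_5 = 180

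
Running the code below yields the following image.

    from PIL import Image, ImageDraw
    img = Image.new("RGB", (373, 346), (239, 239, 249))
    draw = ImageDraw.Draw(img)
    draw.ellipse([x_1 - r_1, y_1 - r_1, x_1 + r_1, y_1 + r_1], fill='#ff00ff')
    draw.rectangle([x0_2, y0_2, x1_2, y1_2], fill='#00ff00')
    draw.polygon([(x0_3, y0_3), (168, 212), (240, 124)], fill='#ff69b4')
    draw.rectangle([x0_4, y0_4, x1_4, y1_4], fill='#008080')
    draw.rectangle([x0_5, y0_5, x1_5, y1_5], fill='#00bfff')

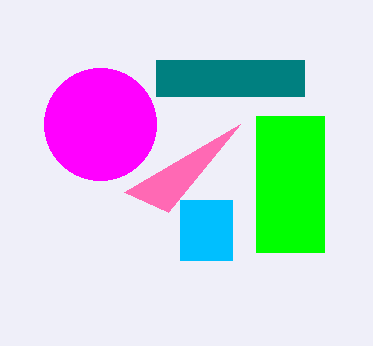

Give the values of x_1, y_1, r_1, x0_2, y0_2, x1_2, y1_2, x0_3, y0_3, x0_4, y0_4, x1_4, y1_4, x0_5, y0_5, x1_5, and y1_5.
x_1 = 100
y_1 = 124
r_1 = 56
x0_2 = 256
y0_2 = 116
x1_2 = 324
y1_2 = 252
x0_3 = 124
y0_3 = 192
x0_4 = 156
y0_4 = 60
x1_4 = 304
y1_4 = 96
x0_5 = 180
y0_5 = 200
x1_5 = 232
y1_5 = 260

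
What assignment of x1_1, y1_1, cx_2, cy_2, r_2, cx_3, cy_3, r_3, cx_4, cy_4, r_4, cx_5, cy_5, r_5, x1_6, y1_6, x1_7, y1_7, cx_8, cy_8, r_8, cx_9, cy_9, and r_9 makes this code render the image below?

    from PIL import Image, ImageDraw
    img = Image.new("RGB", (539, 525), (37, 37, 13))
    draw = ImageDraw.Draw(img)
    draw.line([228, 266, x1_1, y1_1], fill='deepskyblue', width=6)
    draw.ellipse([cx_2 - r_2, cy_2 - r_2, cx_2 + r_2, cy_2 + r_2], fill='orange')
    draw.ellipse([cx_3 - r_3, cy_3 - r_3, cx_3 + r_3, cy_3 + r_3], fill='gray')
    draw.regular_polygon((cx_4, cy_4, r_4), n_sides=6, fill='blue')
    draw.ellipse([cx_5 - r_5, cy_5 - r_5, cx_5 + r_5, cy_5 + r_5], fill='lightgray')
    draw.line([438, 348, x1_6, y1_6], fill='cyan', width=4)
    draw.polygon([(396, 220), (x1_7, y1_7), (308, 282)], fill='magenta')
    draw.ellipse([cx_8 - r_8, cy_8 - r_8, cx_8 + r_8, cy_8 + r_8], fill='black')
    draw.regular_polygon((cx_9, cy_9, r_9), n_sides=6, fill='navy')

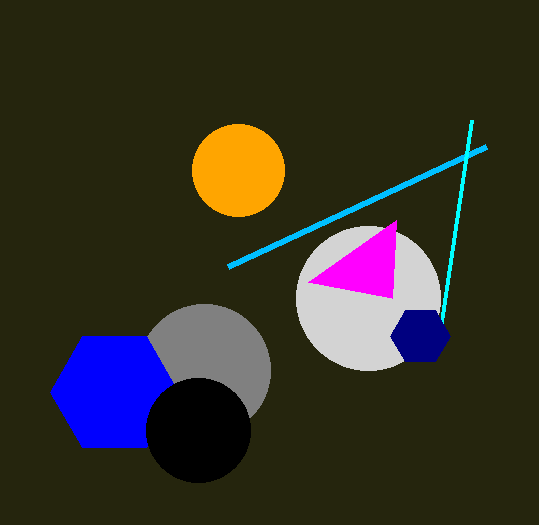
x1_1 = 486
y1_1 = 146
cx_2 = 238
cy_2 = 170
r_2 = 46
cx_3 = 204
cy_3 = 370
r_3 = 66
cx_4 = 114
cy_4 = 392
r_4 = 64
cx_5 = 368
cy_5 = 298
r_5 = 72
x1_6 = 472
y1_6 = 120
x1_7 = 392
y1_7 = 298
cx_8 = 198
cy_8 = 430
r_8 = 52
cx_9 = 420
cy_9 = 336
r_9 = 30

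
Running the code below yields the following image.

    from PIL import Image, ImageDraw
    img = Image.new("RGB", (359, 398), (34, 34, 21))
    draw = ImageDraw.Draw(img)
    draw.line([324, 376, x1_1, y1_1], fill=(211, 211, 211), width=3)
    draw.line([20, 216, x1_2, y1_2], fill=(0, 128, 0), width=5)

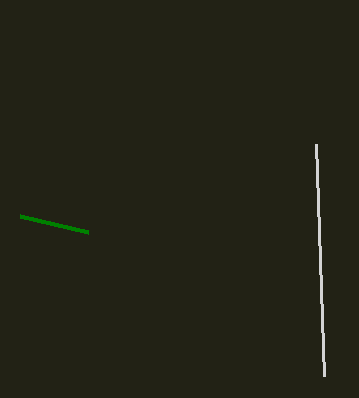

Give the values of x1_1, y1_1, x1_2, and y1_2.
x1_1 = 316; y1_1 = 144; x1_2 = 88; y1_2 = 232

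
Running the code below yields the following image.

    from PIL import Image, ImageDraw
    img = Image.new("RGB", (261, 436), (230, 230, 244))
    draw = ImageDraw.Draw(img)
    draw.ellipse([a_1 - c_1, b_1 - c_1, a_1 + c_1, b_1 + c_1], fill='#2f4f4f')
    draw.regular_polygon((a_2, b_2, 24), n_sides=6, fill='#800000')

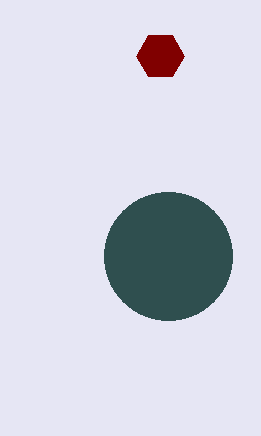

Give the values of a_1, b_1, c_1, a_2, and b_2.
a_1 = 168
b_1 = 256
c_1 = 64
a_2 = 160
b_2 = 56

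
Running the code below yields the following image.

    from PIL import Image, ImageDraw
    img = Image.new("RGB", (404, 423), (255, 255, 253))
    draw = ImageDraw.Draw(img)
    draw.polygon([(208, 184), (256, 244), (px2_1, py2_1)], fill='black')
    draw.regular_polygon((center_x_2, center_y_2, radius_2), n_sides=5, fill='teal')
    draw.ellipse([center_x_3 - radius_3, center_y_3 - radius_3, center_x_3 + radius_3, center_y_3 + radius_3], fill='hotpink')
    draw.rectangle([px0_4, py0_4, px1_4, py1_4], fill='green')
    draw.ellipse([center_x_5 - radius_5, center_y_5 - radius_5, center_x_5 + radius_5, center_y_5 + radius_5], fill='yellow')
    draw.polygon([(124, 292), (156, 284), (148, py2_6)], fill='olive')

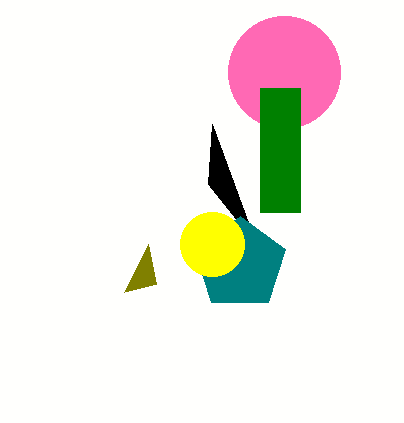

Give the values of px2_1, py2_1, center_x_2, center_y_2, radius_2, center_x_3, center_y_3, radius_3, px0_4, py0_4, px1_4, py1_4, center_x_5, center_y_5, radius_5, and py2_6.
px2_1 = 212
py2_1 = 124
center_x_2 = 240
center_y_2 = 264
radius_2 = 48
center_x_3 = 284
center_y_3 = 72
radius_3 = 56
px0_4 = 260
py0_4 = 88
px1_4 = 300
py1_4 = 212
center_x_5 = 212
center_y_5 = 244
radius_5 = 32
py2_6 = 244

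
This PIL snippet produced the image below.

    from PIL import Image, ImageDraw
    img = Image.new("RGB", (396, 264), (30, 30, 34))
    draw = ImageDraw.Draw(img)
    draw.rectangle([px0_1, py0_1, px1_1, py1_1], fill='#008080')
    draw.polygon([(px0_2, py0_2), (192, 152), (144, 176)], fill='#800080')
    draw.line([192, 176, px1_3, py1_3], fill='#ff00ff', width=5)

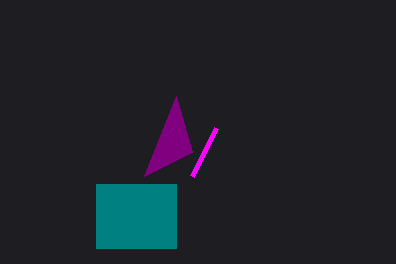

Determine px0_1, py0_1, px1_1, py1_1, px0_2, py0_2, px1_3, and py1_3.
px0_1 = 96, py0_1 = 184, px1_1 = 176, py1_1 = 248, px0_2 = 176, py0_2 = 96, px1_3 = 216, py1_3 = 128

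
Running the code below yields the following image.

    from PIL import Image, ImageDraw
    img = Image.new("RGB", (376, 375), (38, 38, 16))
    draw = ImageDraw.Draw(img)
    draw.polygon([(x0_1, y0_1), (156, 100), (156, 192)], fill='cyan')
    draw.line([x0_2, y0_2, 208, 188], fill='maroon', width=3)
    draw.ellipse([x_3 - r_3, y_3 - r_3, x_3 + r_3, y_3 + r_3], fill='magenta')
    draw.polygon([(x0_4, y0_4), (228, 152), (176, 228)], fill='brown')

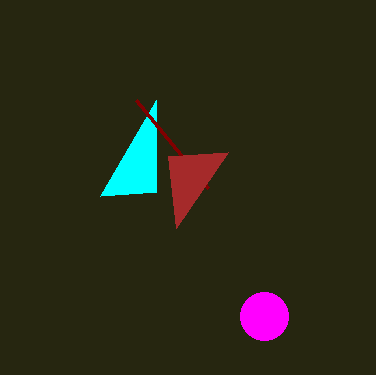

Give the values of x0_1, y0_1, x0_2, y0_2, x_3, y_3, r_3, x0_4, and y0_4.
x0_1 = 100, y0_1 = 196, x0_2 = 136, y0_2 = 100, x_3 = 264, y_3 = 316, r_3 = 24, x0_4 = 168, y0_4 = 156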